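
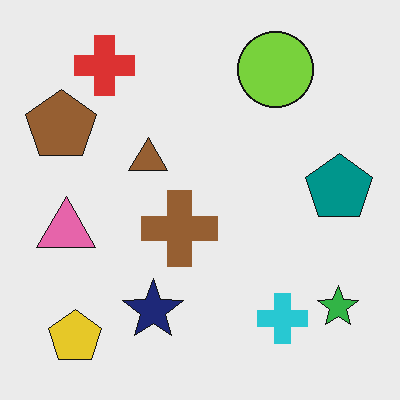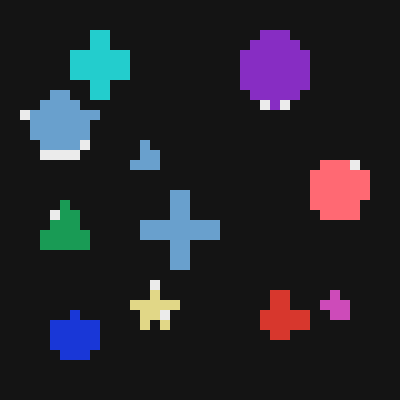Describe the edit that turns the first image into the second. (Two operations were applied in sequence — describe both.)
The image was color-inverted (negative), then coarsely pixelated.

The light background has become dark and every shape's color is its complement — a photographic negative. Shapes are reduced to large square blocks; fine edges and outlines are lost — a downscale-then-upscale (mosaic) effect.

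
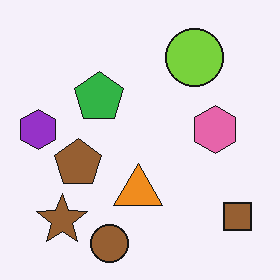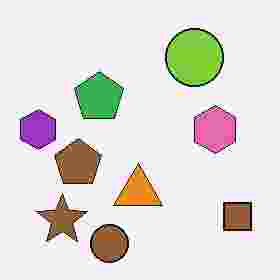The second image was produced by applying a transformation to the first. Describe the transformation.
This is the original image degraded with heavy JPEG compression.

Blocky 8×8 compression artifacts appear around shape edges and the flat background shows ringing — characteristic JPEG degradation.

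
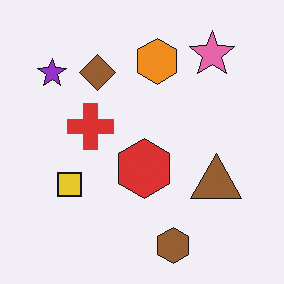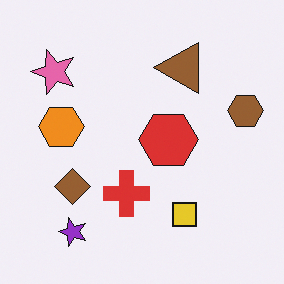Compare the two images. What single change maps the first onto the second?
It was rotated 90° counter-clockwise.

The purple star sits in the top-left of the first image and the bottom-left of the second — consistent with a whole-image 90° counter-clockwise rotation.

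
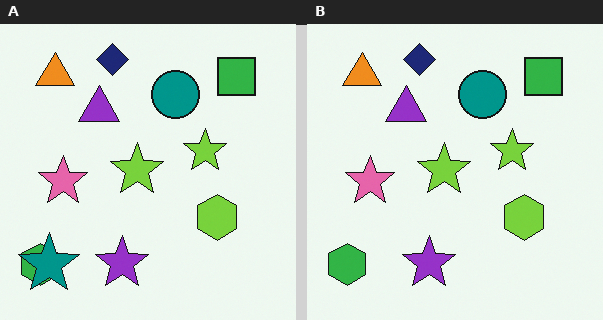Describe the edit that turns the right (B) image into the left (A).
It was overlaid with an additional teal star.

A teal star appears in the left (A) image that is absent from the right (B).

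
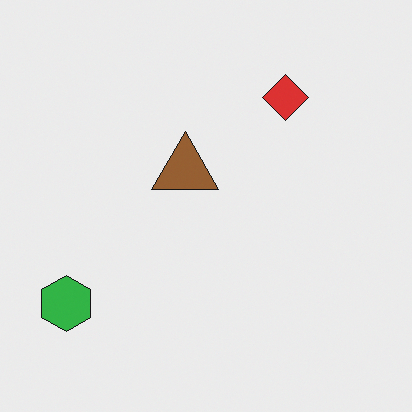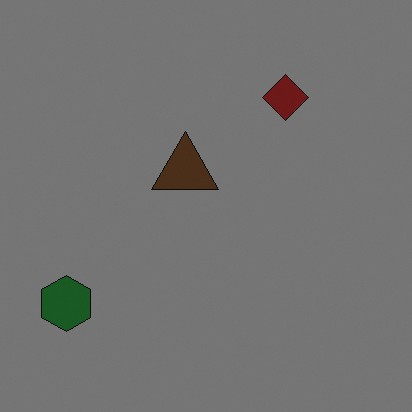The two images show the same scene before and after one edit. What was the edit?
Noticeably darkened.

Every pixel — background and shapes alike — is uniformly darkened.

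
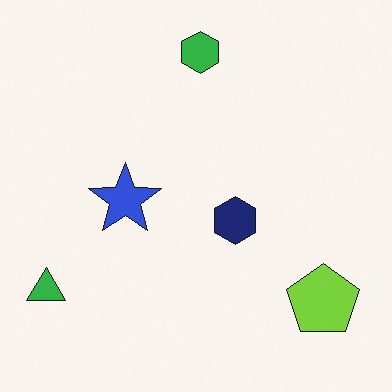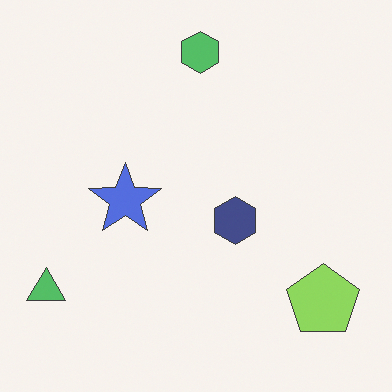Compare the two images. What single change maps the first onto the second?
It was given slightly reduced contrast.

Tones are pushed toward mid-grey across the whole image — a global contrast change.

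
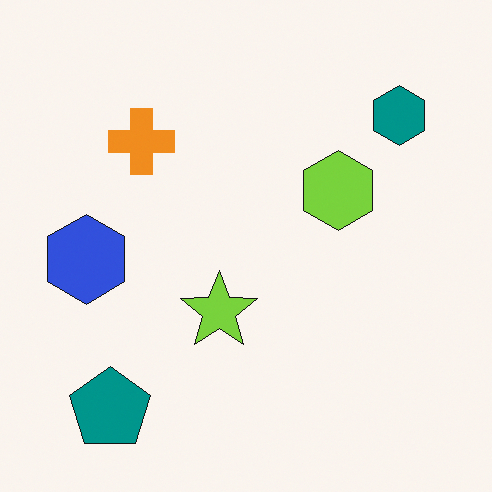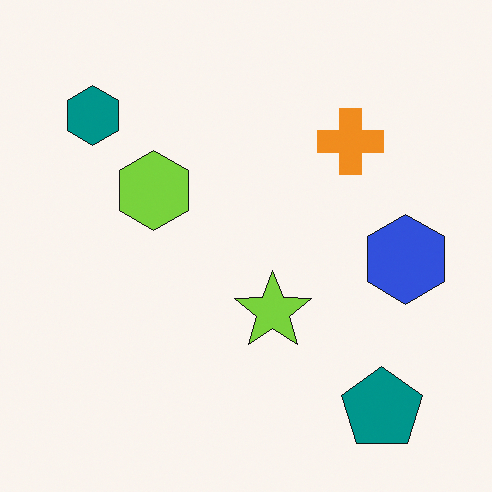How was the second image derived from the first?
The image was flipped horizontally (left ↔ right).

The blue hexagon is in the left of the first image and the right of the second — shapes on opposite sides of the vertical midline have swapped in a mirror flip.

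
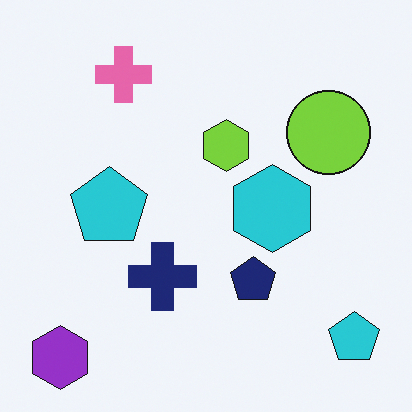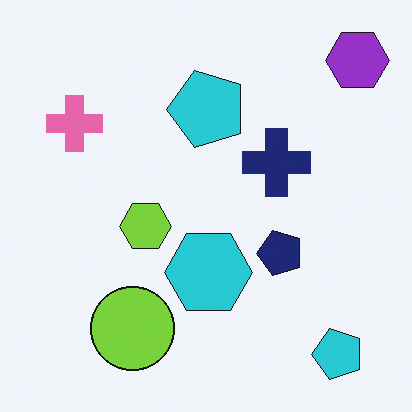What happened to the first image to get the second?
Transposed (reflected across the top-left ↔ bottom-right diagonal).

Shapes have swapped their row and column positions — what was in the top-right is now in the bottom-left — a diagonal reflection.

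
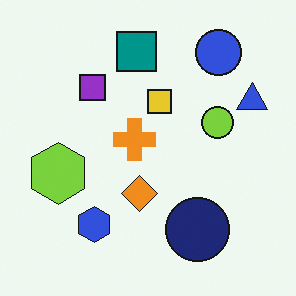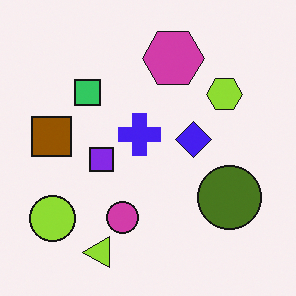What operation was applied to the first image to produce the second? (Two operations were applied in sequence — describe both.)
It was transposed (reflected across the top-left ↔ bottom-right diagonal), then hue-shifted through roughly half the color wheel.

Shapes have swapped their row and column positions — what was in the top-right is now in the bottom-left — a diagonal reflection. Every shape's color has rotated by the same amount around the hue wheel — a uniform hue shift.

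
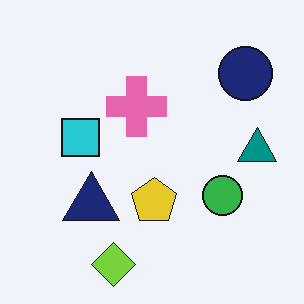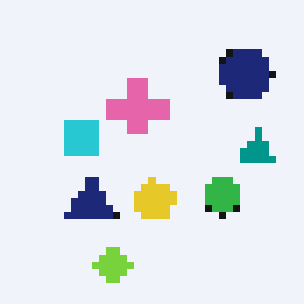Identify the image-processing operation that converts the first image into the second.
It was moderately pixelated.

Shapes are reduced to large square blocks; fine edges and outlines are lost — a downscale-then-upscale (mosaic) effect.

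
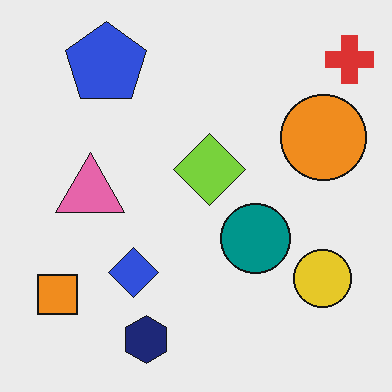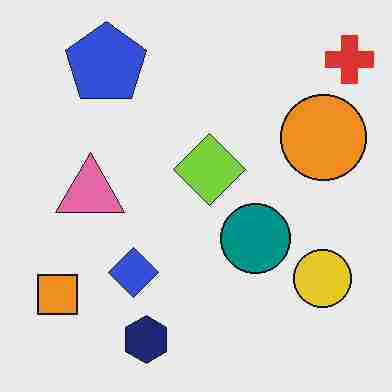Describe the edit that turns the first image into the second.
Degraded with heavy JPEG compression.

Blocky 8×8 compression artifacts appear around shape edges and the flat background shows ringing — characteristic JPEG degradation.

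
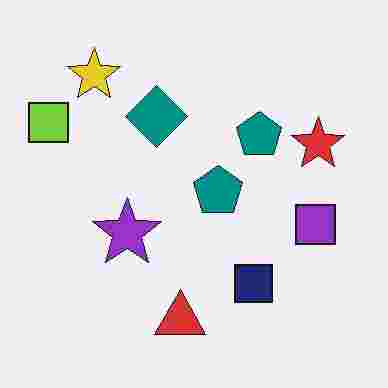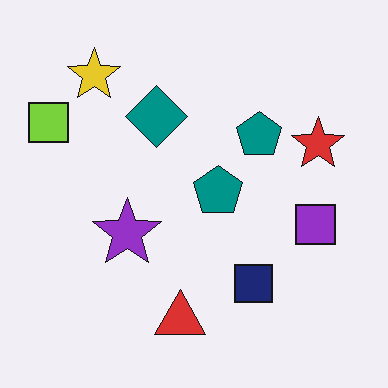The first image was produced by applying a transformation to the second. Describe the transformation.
The image was degraded with heavy JPEG compression.

Blocky 8×8 compression artifacts appear around shape edges and the flat background shows ringing — characteristic JPEG degradation.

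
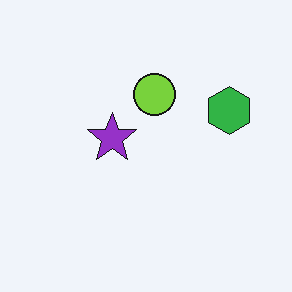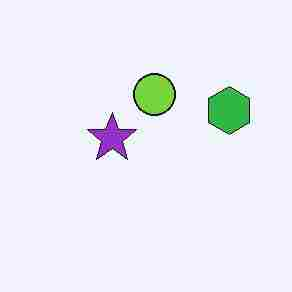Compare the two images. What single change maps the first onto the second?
The image was heavily JPEG-compressed with obvious blocking artifacts.

Blocky 8×8 compression artifacts appear around shape edges and the flat background shows ringing — characteristic JPEG degradation.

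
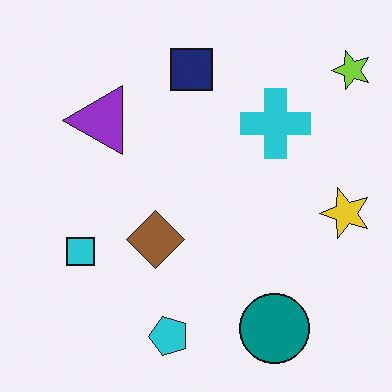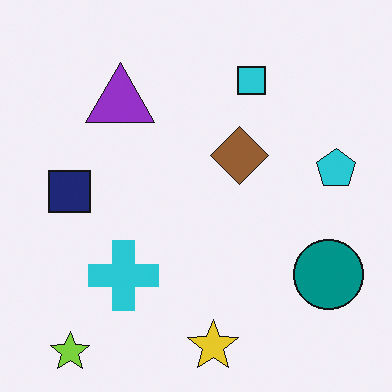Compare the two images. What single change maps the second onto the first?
It was transposed (reflected across the top-left ↔ bottom-right diagonal).

Shapes have swapped their row and column positions — what was in the top-right is now in the bottom-left — a diagonal reflection.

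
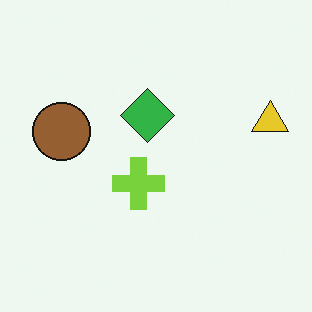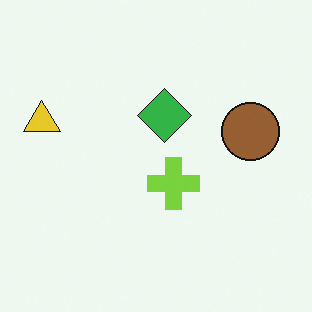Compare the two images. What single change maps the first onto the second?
The second image is the first flipped horizontally (left ↔ right).

The yellow triangle is in the right of the first image and the left of the second — shapes on opposite sides of the vertical midline have swapped in a mirror flip.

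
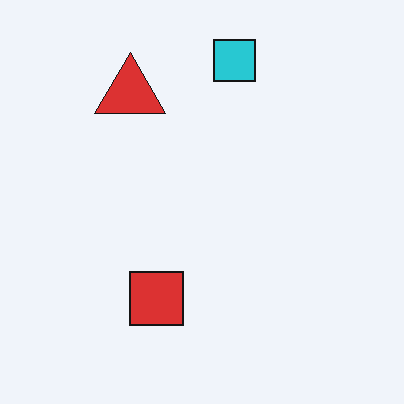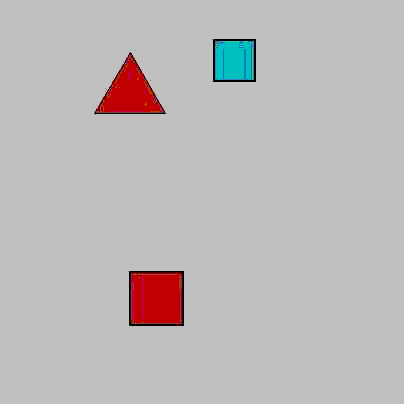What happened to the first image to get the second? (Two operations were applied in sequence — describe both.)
The transformation is: heavily JPEG-compressed with obvious blocking artifacts, then heavily posterized to just a handful of flat colors.

Blocky 8×8 compression artifacts appear around shape edges and the flat background shows ringing — characteristic JPEG degradation. Each flat color has snapped to a coarser quantized level — most visibly, the near-white background has dropped to a flat grey.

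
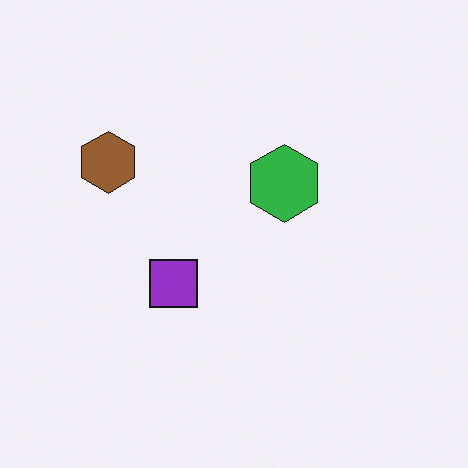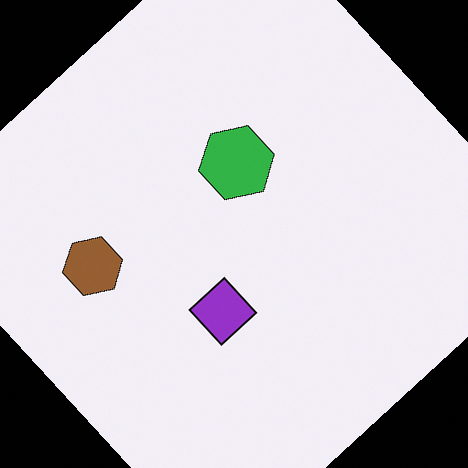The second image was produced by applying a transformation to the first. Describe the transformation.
The second image is the first rotated counter-clockwise by a large amount — several tens of degrees.

Every shape is tilted by the same angle and the image corners show triangular fill wedges — a whole-image rotation by a non-right angle.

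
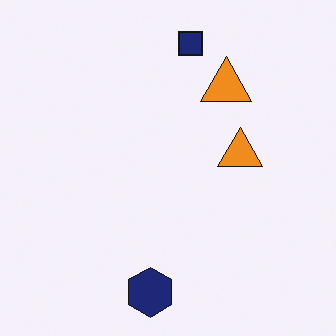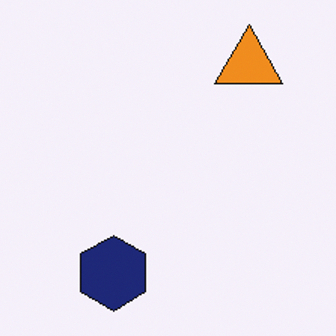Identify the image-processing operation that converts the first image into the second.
The second image is the first cropped to a modestly smaller region and rescaled.

The visible shapes are larger and the field of view is narrower; shapes near the original edges may be partly or wholly outside the frame — a crop-and-rescale.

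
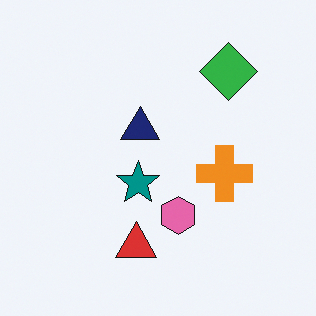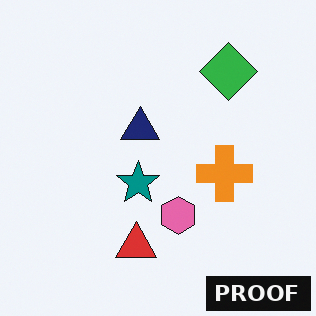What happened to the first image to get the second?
This is the original image watermarked with the text "PROOF" in the lower-right corner.

A dark label reading "PROOF" appears in the lower-right corner.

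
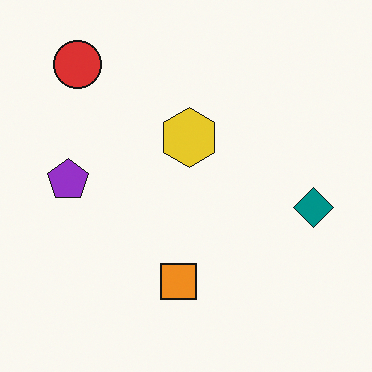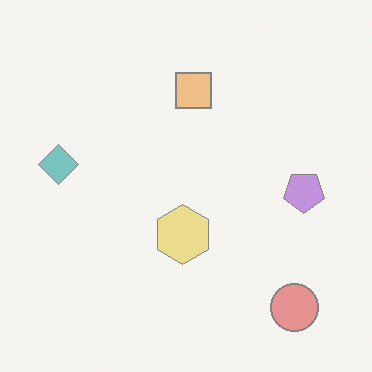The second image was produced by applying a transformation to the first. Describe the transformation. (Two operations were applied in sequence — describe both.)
The image was rotated 180°, then washed out (contrast reduced).

The red circle sits in the top-left of the first image and the bottom-right of the second — consistent with a whole-image 180° rotation. Tones are pushed toward mid-grey across the whole image — a global contrast change.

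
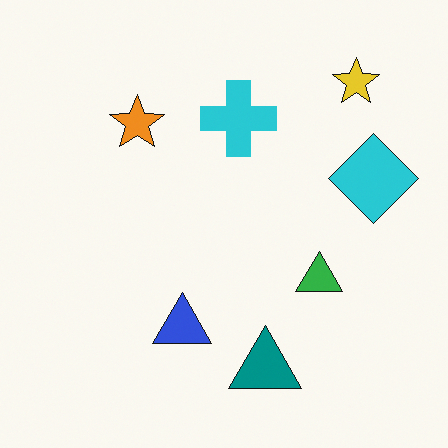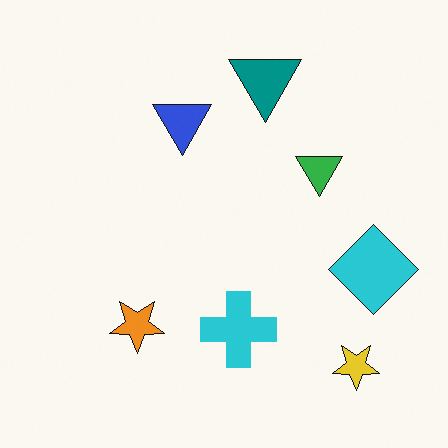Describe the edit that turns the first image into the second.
Flipped vertically (top ↔ bottom).

The teal triangle is in the bottom of the first image and the top of the second — shapes on opposite sides of the horizontal midline have swapped in a mirror flip.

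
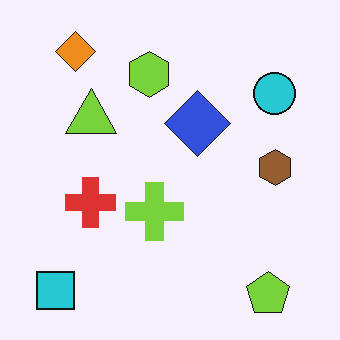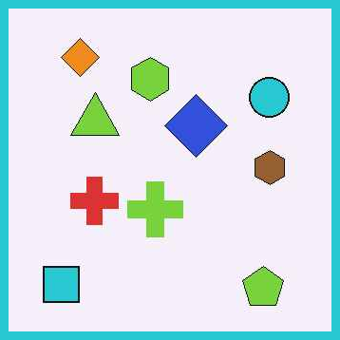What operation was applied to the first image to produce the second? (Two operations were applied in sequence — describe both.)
Given moderate JPEG compression, then framed with a cyan border.

Blocky 8×8 compression artifacts appear around shape edges and the flat background shows ringing — characteristic JPEG degradation. A solid cyan frame runs around the edge of the second image, with the content slightly shrunk inside it.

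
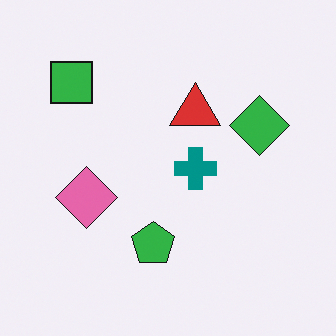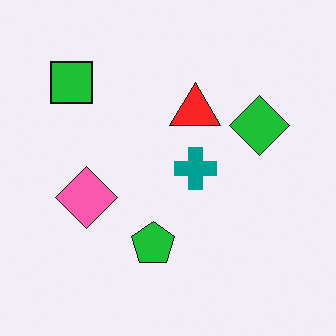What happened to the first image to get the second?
The transformation is: slightly oversaturated.

All colors are more vivid — a global saturation change.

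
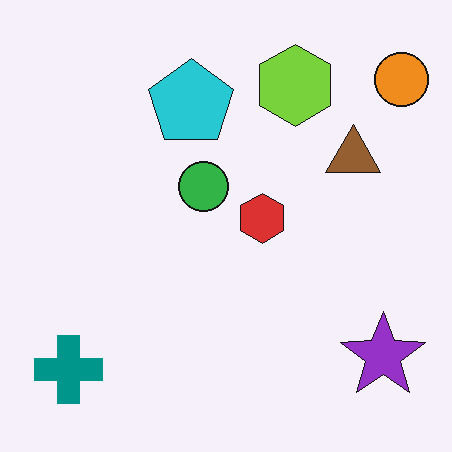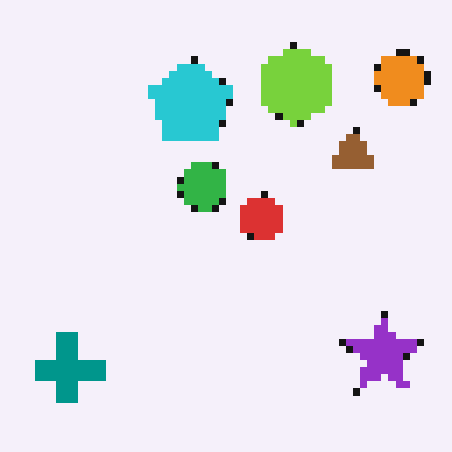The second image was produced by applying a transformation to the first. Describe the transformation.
It was moderately pixelated.

Shapes are reduced to large square blocks; fine edges and outlines are lost — a downscale-then-upscale (mosaic) effect.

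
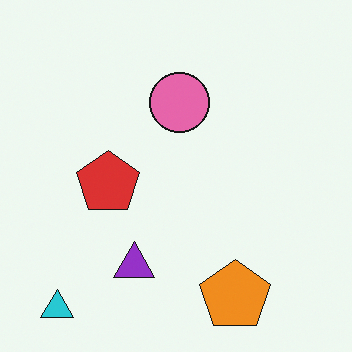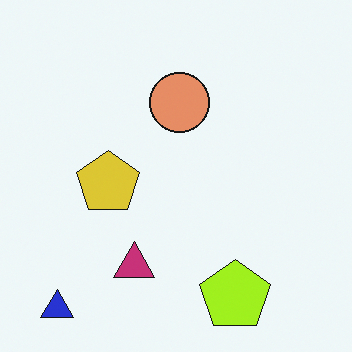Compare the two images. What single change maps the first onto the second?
Hue-shifted by a small amount.

Every shape's color has rotated by the same amount around the hue wheel — a uniform hue shift.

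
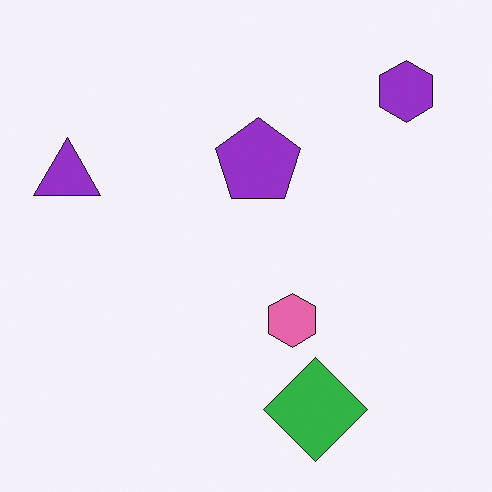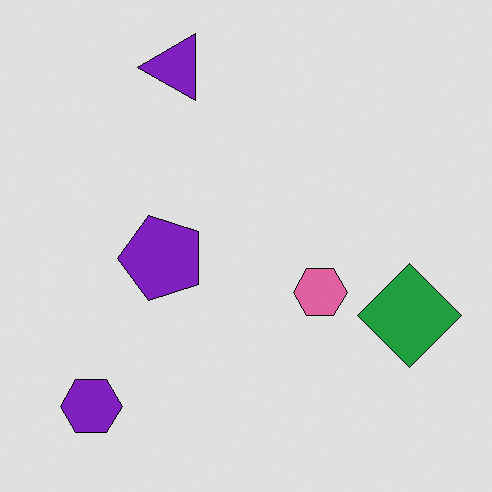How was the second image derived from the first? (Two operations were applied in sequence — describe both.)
The second image is the first moderately posterized, then transposed (reflected across the top-left ↔ bottom-right diagonal).

Each flat color has snapped to a coarser quantized level — most visibly, the near-white background has dropped to a flat grey. Shapes have swapped their row and column positions — what was in the top-right is now in the bottom-left — a diagonal reflection.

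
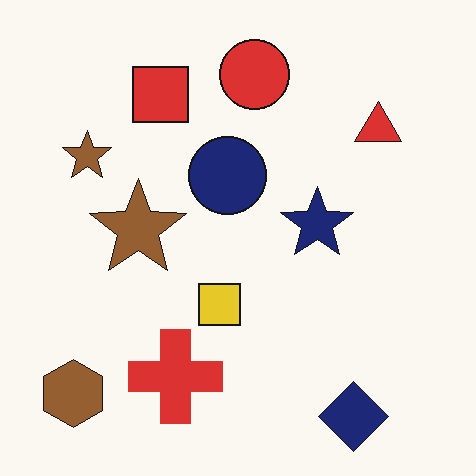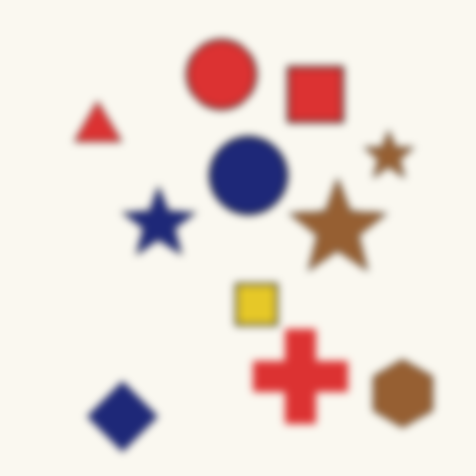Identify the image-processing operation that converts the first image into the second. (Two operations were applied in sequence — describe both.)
The image was flipped horizontally (left ↔ right), then moderately blurred.

The brown hexagon is in the bottom-left of the first image and the bottom-right of the second — shapes on opposite sides of the vertical midline have swapped in a mirror flip. Shape edges and outlines are uniformly softened across the whole image.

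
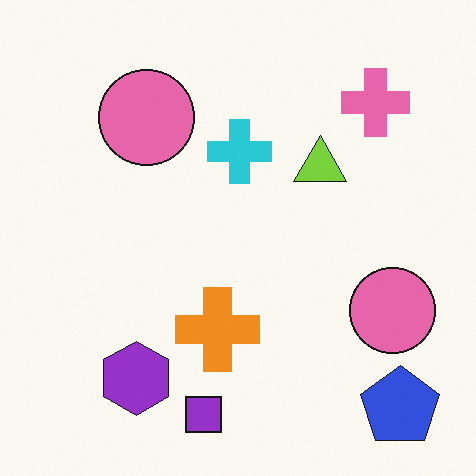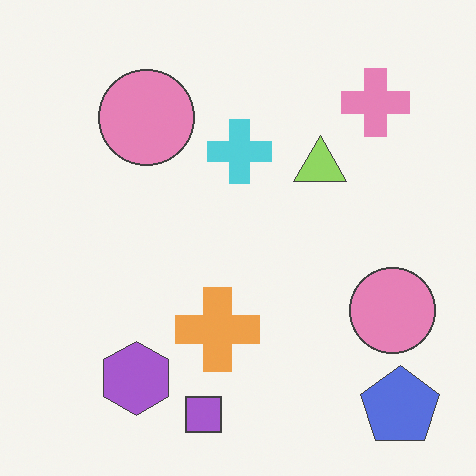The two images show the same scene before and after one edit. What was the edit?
Given slightly reduced contrast.

Tones are pushed toward mid-grey across the whole image — a global contrast change.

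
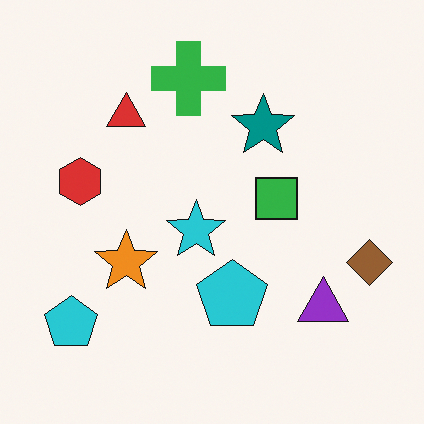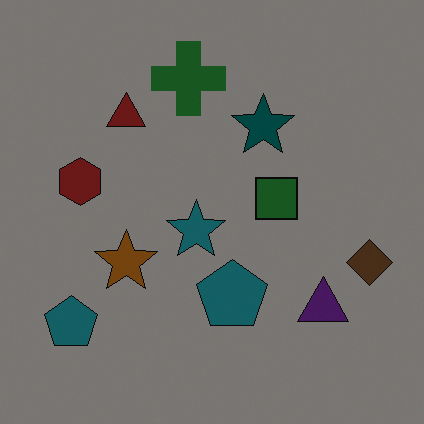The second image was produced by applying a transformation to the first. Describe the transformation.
The transformation is: darkened a lot.

Every pixel — background and shapes alike — is uniformly darkened.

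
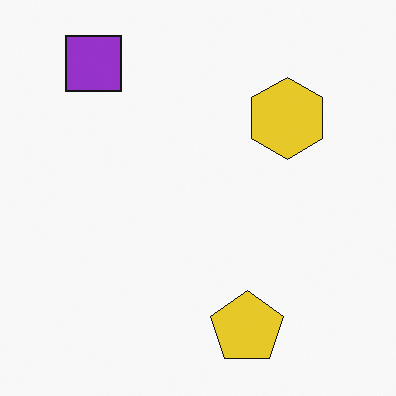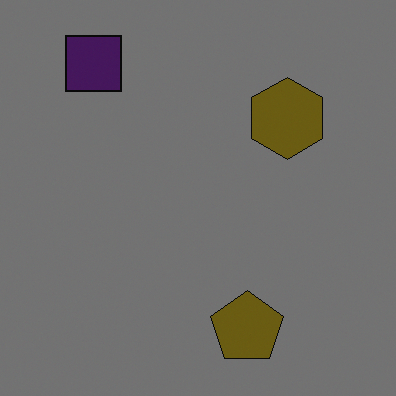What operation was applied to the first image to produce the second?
The transformation is: noticeably darkened.

Every pixel — background and shapes alike — is uniformly darkened.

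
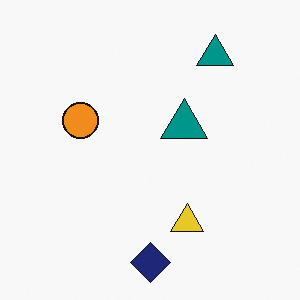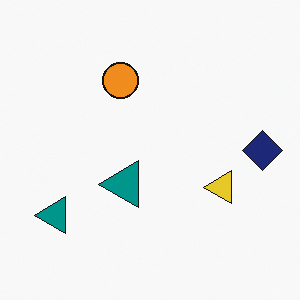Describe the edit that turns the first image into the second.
This is the original image transposed (reflected across the top-left ↔ bottom-right diagonal).

Shapes have swapped their row and column positions — what was in the top-right is now in the bottom-left — a diagonal reflection.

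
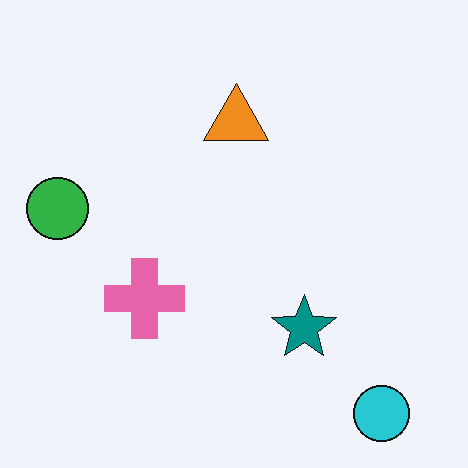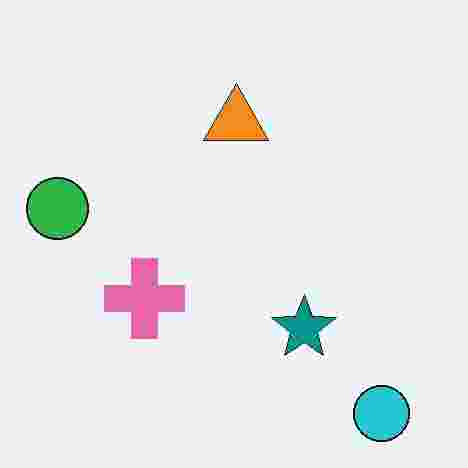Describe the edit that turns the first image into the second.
The second image is the first degraded with heavy JPEG compression.

Blocky 8×8 compression artifacts appear around shape edges and the flat background shows ringing — characteristic JPEG degradation.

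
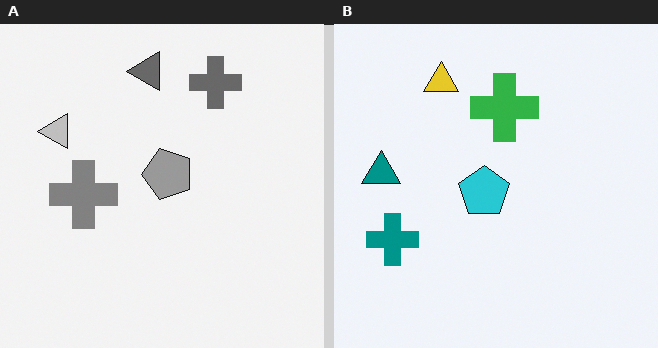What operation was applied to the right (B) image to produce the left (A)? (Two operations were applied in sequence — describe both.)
The image was transposed (reflected across the top-left ↔ bottom-right diagonal), then converted to grayscale.

Shapes have swapped their row and column positions — what was in the top-right is now in the bottom-left — a diagonal reflection. All color is removed — every shape is now a shade of grey.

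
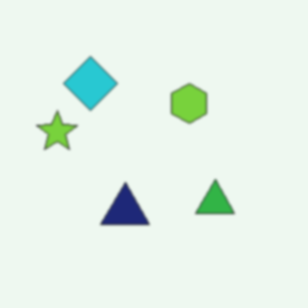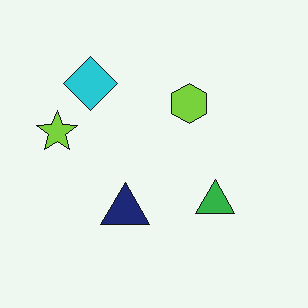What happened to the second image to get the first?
The transformation is: given a subtle gaussian blur.

Shape edges and outlines are uniformly softened across the whole image.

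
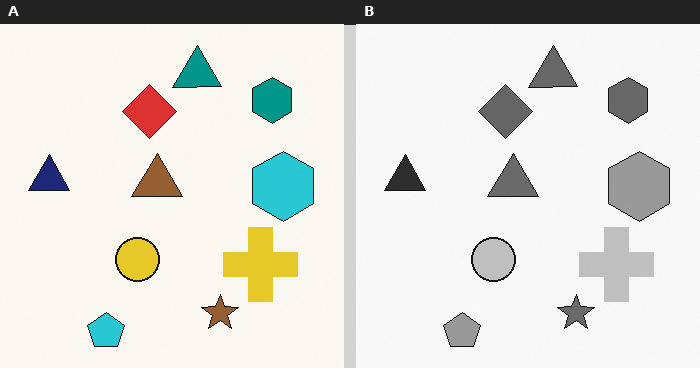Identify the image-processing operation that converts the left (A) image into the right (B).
The transformation is: converted to grayscale.

All color is removed — every shape is now a shade of grey.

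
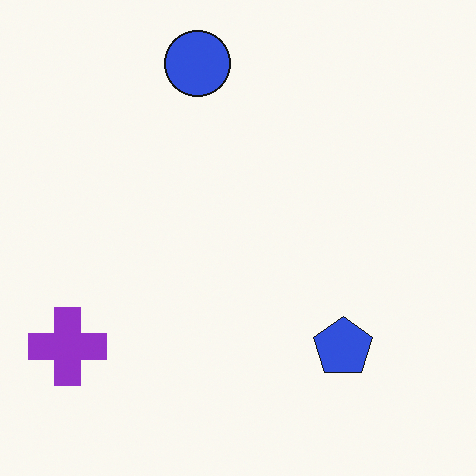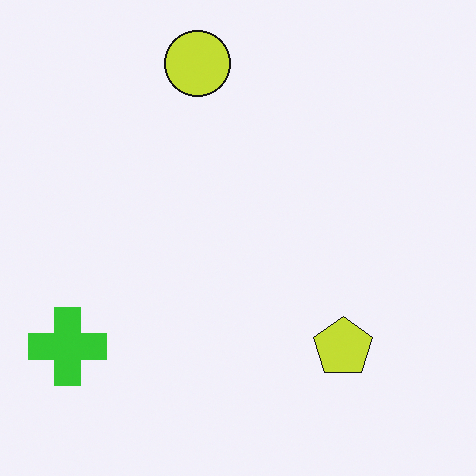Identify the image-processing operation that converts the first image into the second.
The image was hue-shifted by a large amount.

Every shape's color has rotated by the same amount around the hue wheel — a uniform hue shift.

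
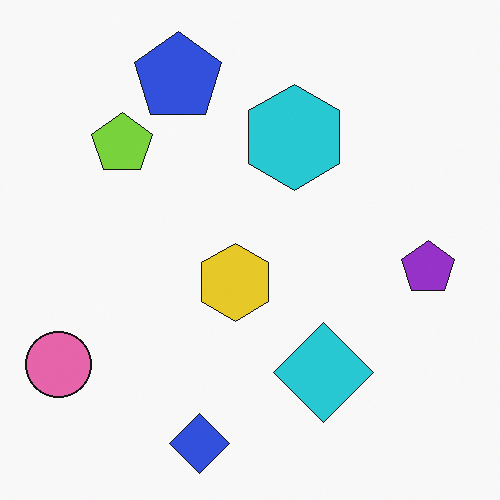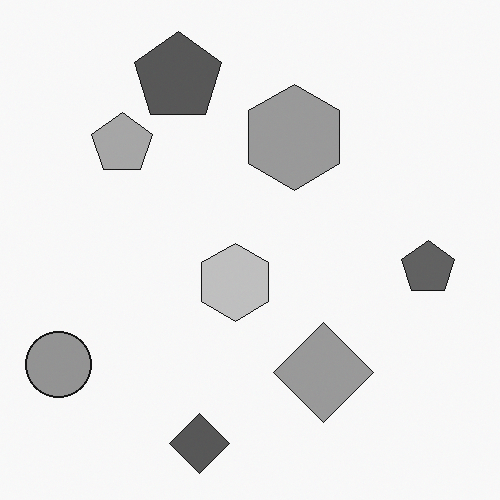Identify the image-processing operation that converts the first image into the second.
The second image is the first converted to grayscale.

All color is removed — every shape is now a shade of grey.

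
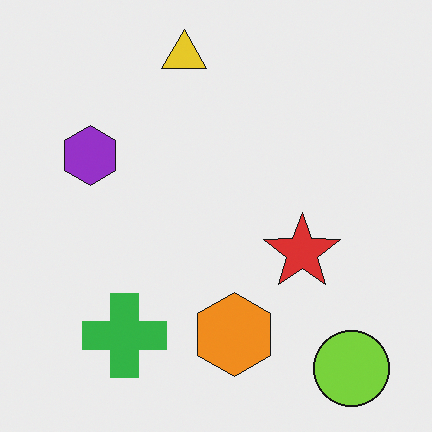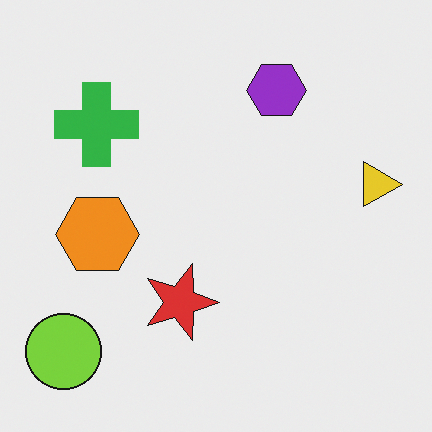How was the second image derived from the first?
This is the original image rotated 90° clockwise.

The lime circle sits in the bottom-right of the first image and the bottom-left of the second — consistent with a whole-image 90° clockwise rotation.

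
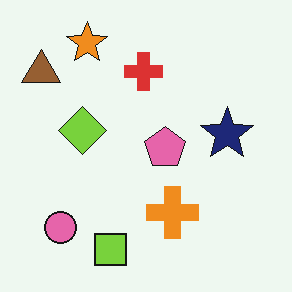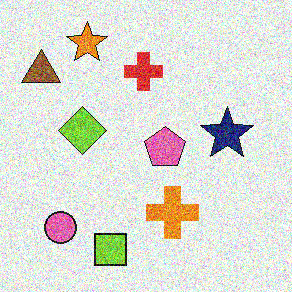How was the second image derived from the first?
This is the original image degraded with strong gaussian noise.

Random speckle covers the whole image, including the flat background.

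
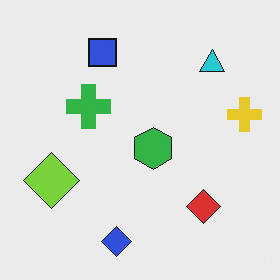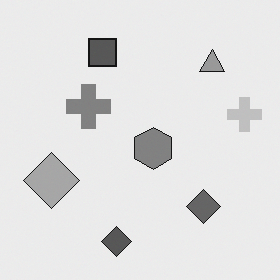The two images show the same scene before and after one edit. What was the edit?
The second image is the first converted to grayscale.

All color is removed — every shape is now a shade of grey.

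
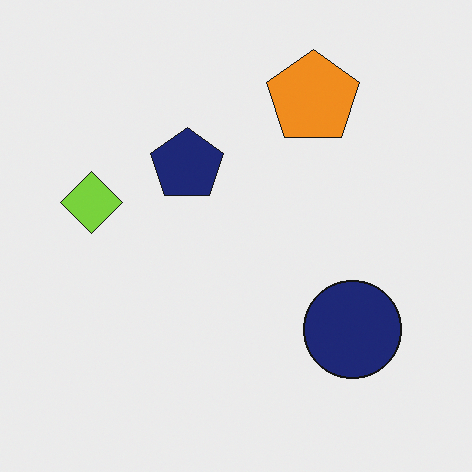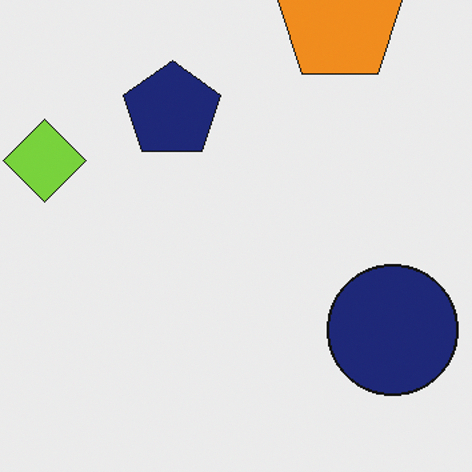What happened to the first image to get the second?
The second image is the first cropped slightly and scaled back up.

The visible shapes are larger and the field of view is narrower; shapes near the original edges may be partly or wholly outside the frame — a crop-and-rescale.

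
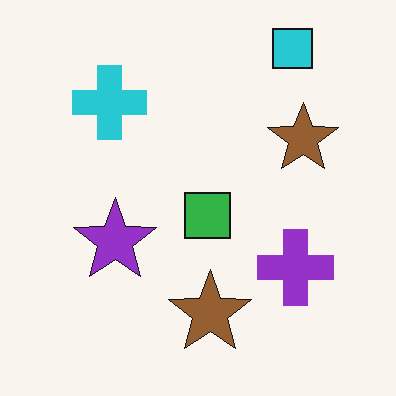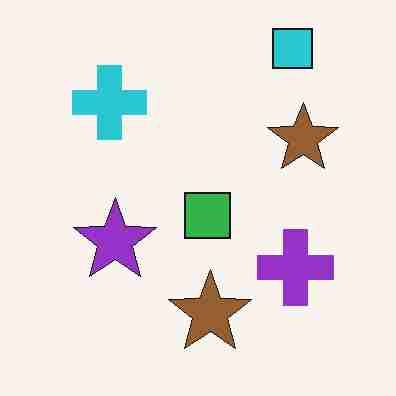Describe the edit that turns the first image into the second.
Heavily JPEG-compressed with obvious blocking artifacts.

Blocky 8×8 compression artifacts appear around shape edges and the flat background shows ringing — characteristic JPEG degradation.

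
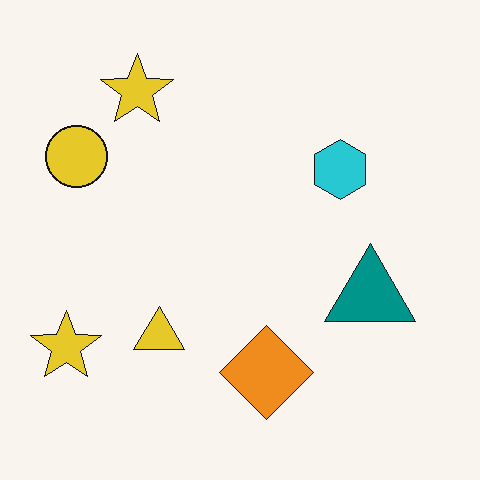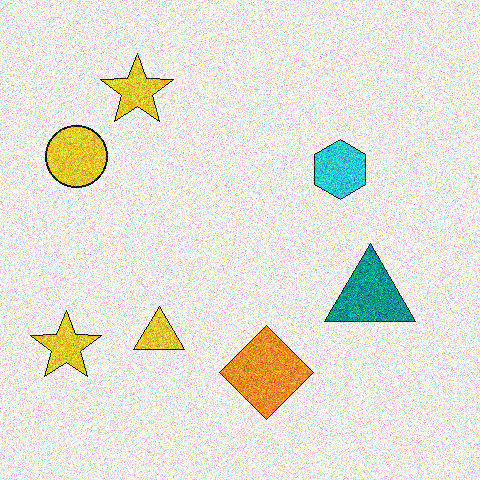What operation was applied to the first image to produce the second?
The image was degraded with strong gaussian noise.

Random speckle covers the whole image, including the flat background.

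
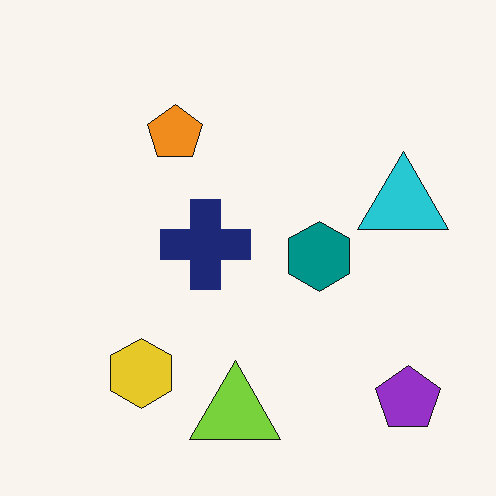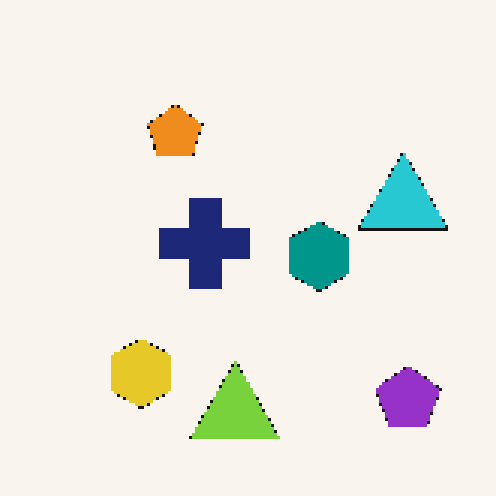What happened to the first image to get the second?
The second image is the first mildly pixelated.

Shapes are reduced to large square blocks; fine edges and outlines are lost — a downscale-then-upscale (mosaic) effect.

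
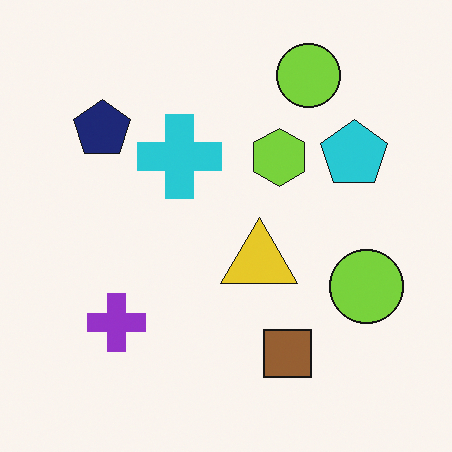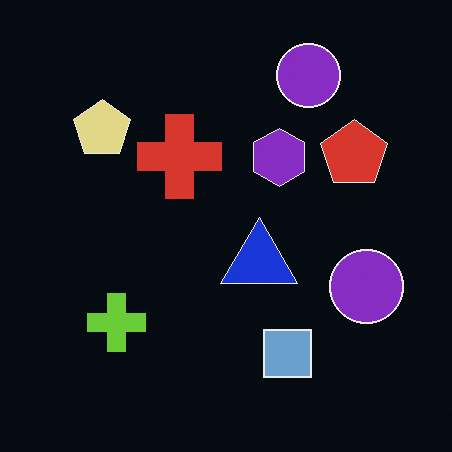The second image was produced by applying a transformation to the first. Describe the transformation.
Color-inverted (negative).

The light background has become dark and every shape's color is its complement — a photographic negative.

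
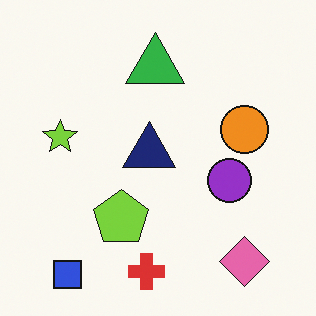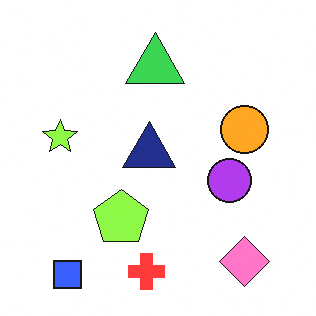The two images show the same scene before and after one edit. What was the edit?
The second image is the first slightly brightened.

Every pixel — background and shapes alike — is uniformly brightened.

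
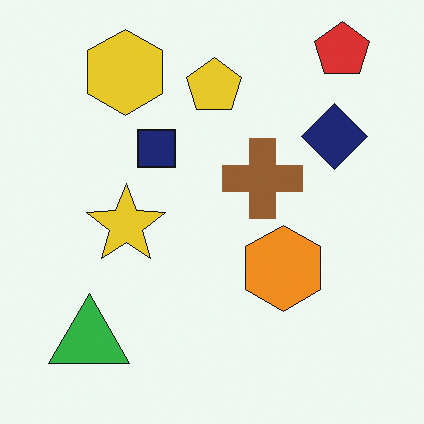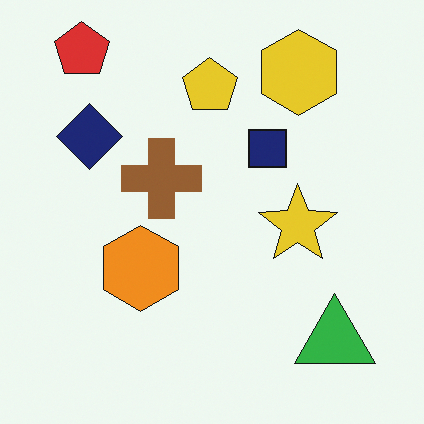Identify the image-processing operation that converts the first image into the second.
The second image is the first flipped horizontally (left ↔ right).

The red pentagon is in the top-right of the first image and the top-left of the second — shapes on opposite sides of the vertical midline have swapped in a mirror flip.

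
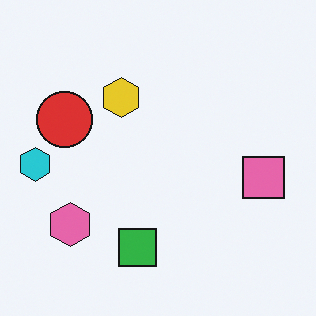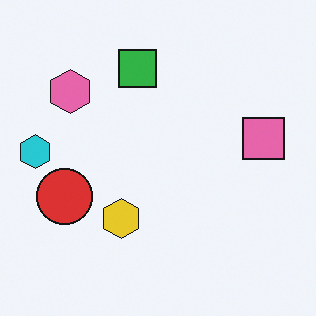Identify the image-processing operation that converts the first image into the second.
The second image is the first flipped vertically (top ↔ bottom).

The green square is in the bottom of the first image and the top of the second — shapes on opposite sides of the horizontal midline have swapped in a mirror flip.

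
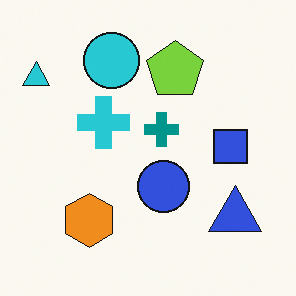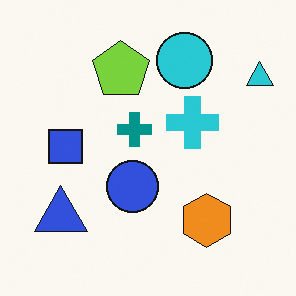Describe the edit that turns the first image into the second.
This is the original image flipped horizontally (left ↔ right).

The cyan triangle is in the top-left of the first image and the top-right of the second — shapes on opposite sides of the vertical midline have swapped in a mirror flip.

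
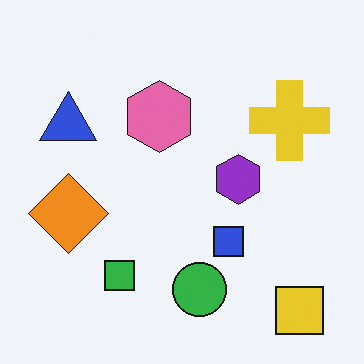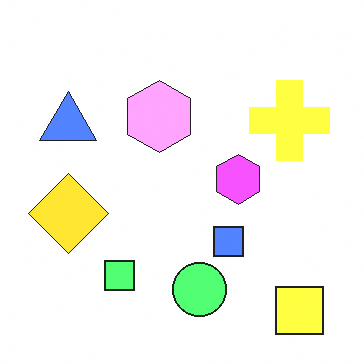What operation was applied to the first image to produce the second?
The second image is the first substantially brightened.

Every pixel — background and shapes alike — is uniformly brightened.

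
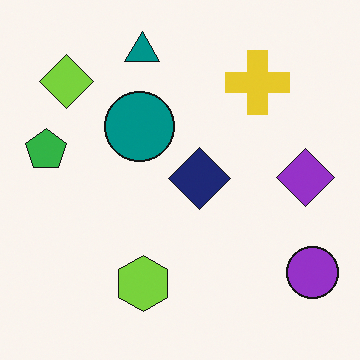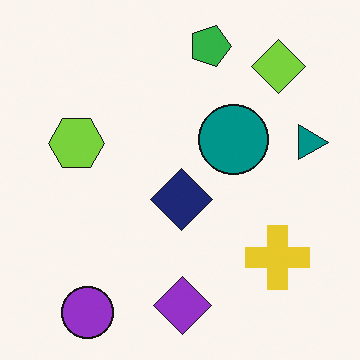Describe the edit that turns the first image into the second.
The image was rotated 90° clockwise.

The purple circle sits in the bottom-right of the first image and the bottom-left of the second — consistent with a whole-image 90° clockwise rotation.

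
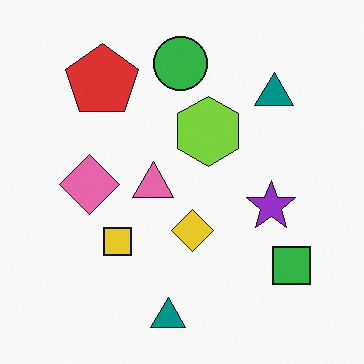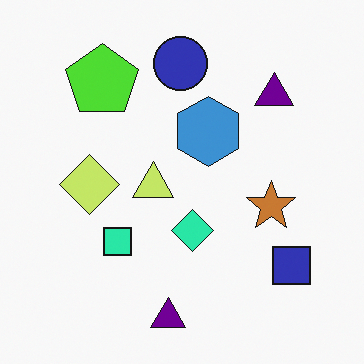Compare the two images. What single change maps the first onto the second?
It was hue-shifted noticeably.

Every shape's color has rotated by the same amount around the hue wheel — a uniform hue shift.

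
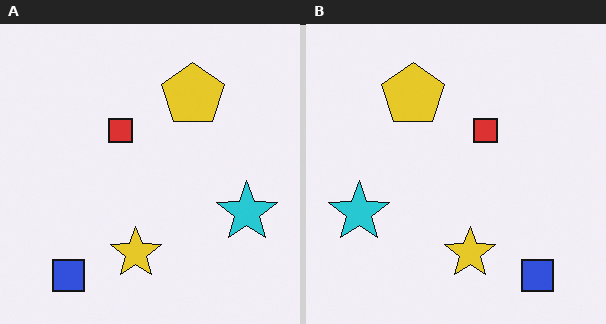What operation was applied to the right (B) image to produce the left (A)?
Flipped horizontally (left ↔ right).

The cyan star is in the left of the right (B) image and the right of the left (A) — shapes on opposite sides of the vertical midline have swapped in a mirror flip.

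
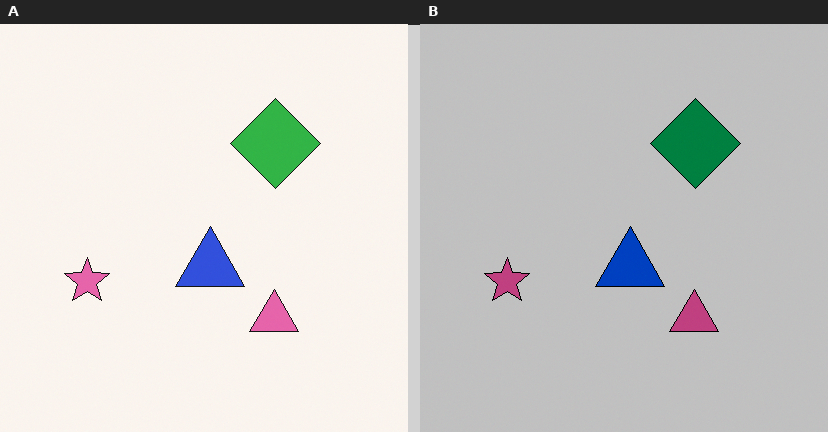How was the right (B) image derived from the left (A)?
It was aggressively posterized.

Each flat color has snapped to a coarser quantized level — most visibly, the near-white background has dropped to a flat grey.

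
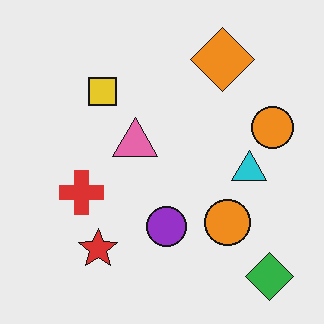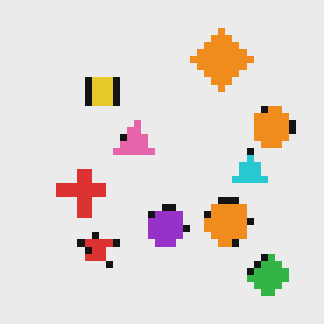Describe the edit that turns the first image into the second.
This is the original image pixelated into visible square blocks.

Shapes are reduced to large square blocks; fine edges and outlines are lost — a downscale-then-upscale (mosaic) effect.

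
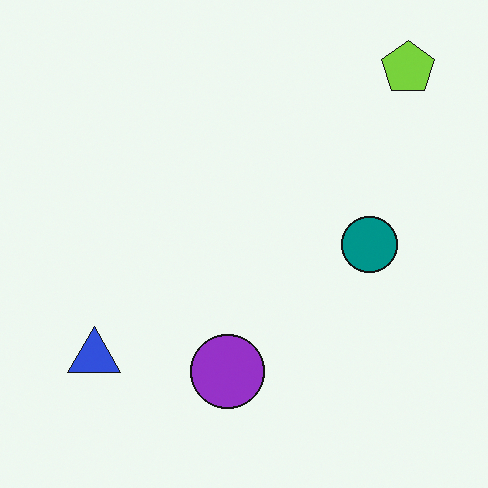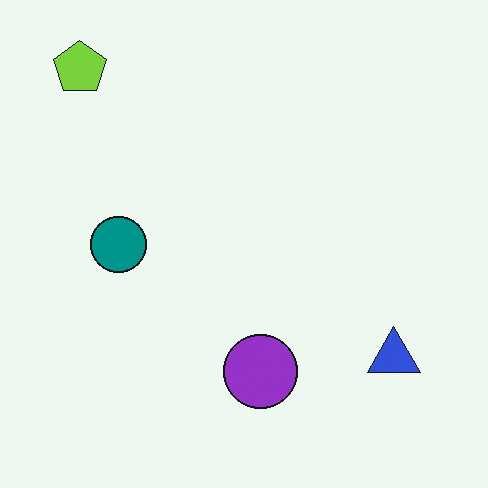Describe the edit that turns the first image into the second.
It was flipped horizontally (left ↔ right).

The lime pentagon is in the top-right of the first image and the top-left of the second — shapes on opposite sides of the vertical midline have swapped in a mirror flip.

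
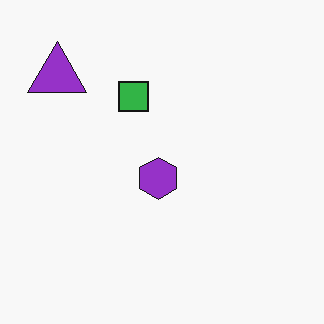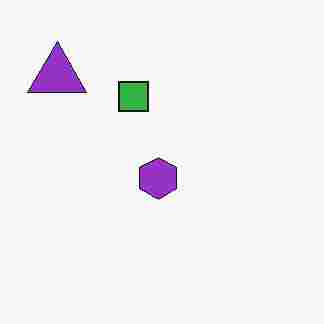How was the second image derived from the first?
It was heavily JPEG-compressed with obvious blocking artifacts.

Blocky 8×8 compression artifacts appear around shape edges and the flat background shows ringing — characteristic JPEG degradation.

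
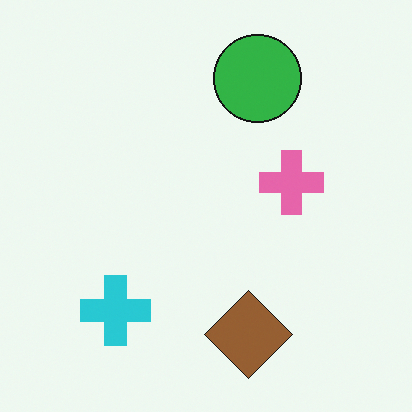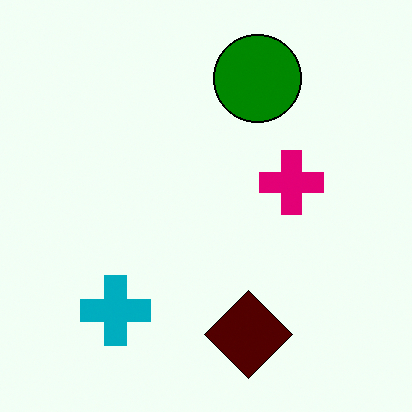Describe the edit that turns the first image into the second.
Boosted in contrast.

Tones are pushed away from mid-grey across the whole image — a global contrast change.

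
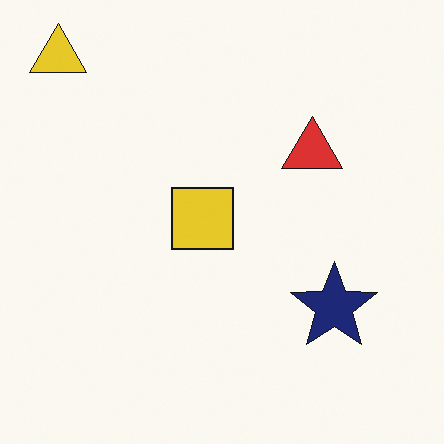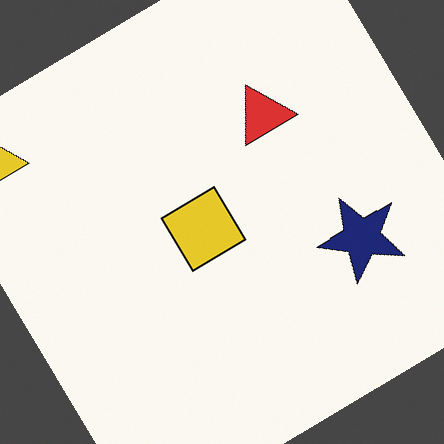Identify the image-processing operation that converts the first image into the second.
The second image is the first rotated counter-clockwise by a large amount — several tens of degrees.

Every shape is tilted by the same angle and the image corners show triangular fill wedges — a whole-image rotation by a non-right angle.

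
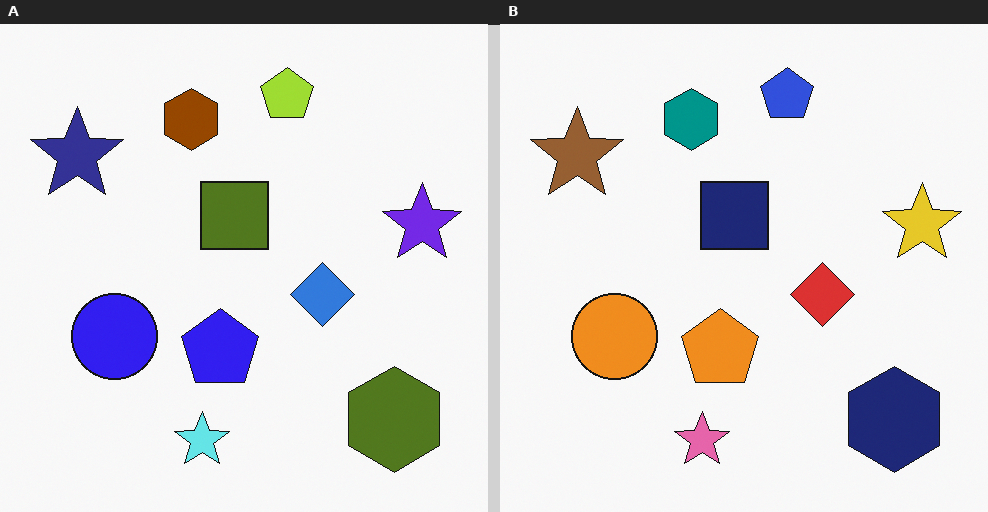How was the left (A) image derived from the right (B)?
The left (A) image is the right (B) hue-shifted by a large amount.

Every shape's color has rotated by the same amount around the hue wheel — a uniform hue shift.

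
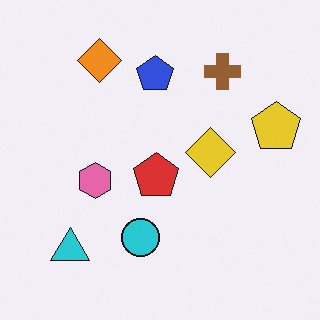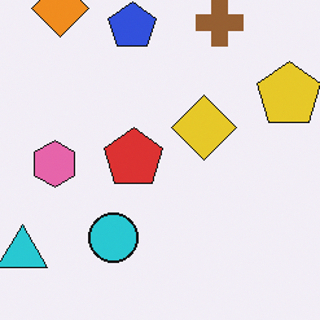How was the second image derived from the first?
The image was cropped slightly and scaled back up.

The visible shapes are larger and the field of view is narrower; shapes near the original edges may be partly or wholly outside the frame — a crop-and-rescale.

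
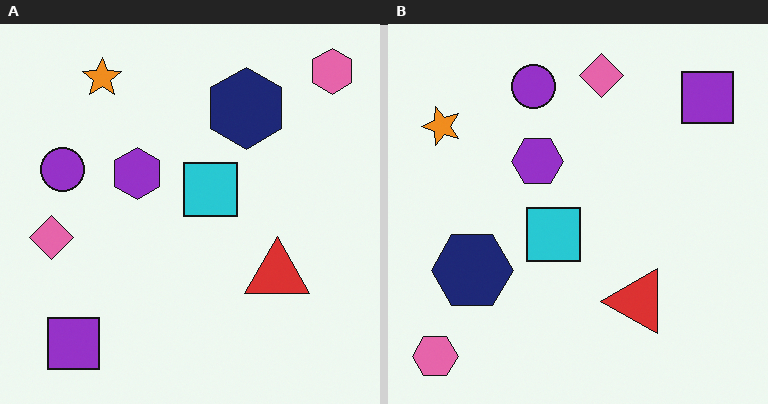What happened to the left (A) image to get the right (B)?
The image was transposed (reflected across the top-left ↔ bottom-right diagonal).

Shapes have swapped their row and column positions — what was in the top-right is now in the bottom-left — a diagonal reflection.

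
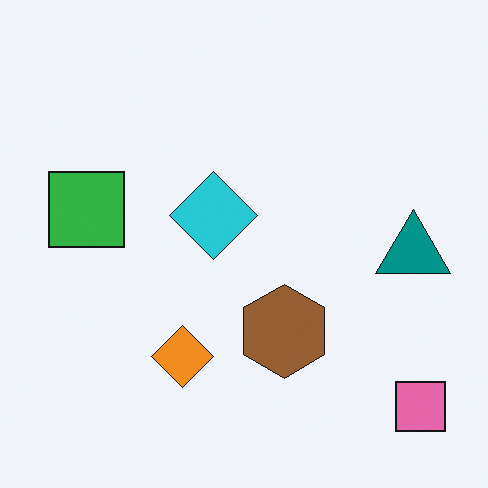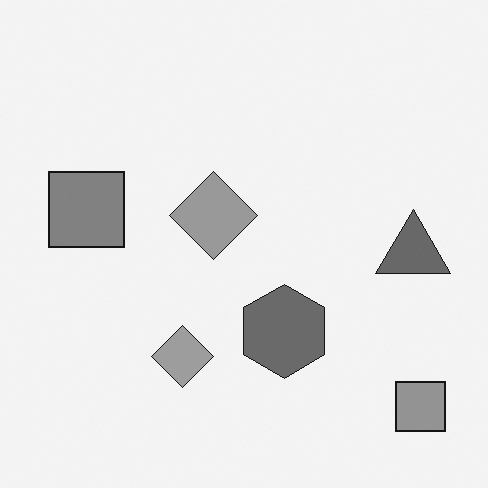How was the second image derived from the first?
Converted to grayscale.

All color is removed — every shape is now a shade of grey.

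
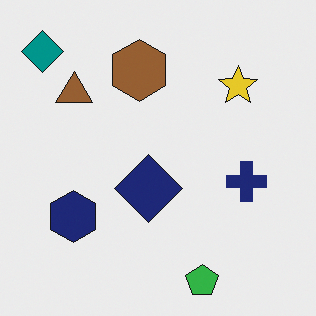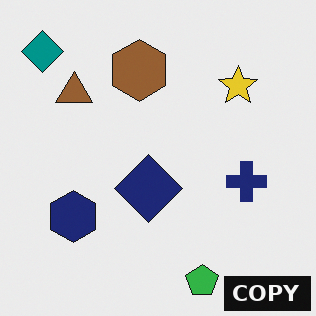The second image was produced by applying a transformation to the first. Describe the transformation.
The image was watermarked with the text "COPY" in the lower-right corner.

A dark label reading "COPY" appears in the lower-right corner.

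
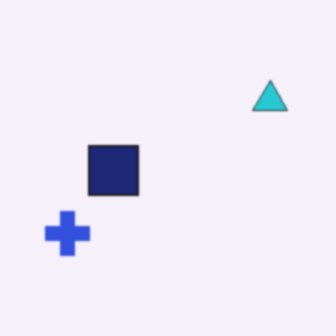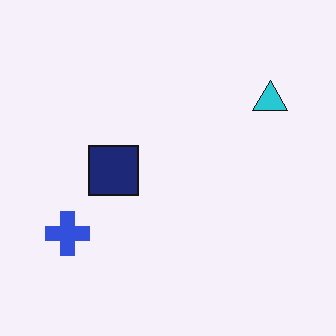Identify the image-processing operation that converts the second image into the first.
The first image is the second slightly softened.

Shape edges and outlines are uniformly softened across the whole image.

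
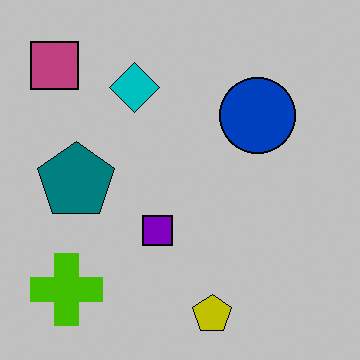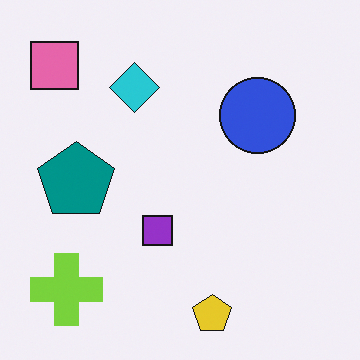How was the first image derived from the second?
The first image is the second heavily posterized to just a handful of flat colors.

Each flat color has snapped to a coarser quantized level — most visibly, the near-white background has dropped to a flat grey.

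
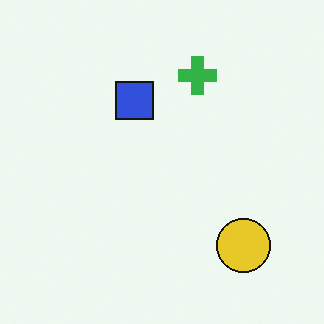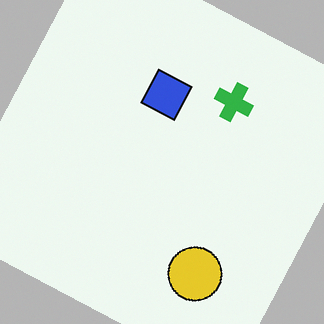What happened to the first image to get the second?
This is the original image rotated clockwise by a moderate amount.

Every shape is tilted by the same angle and the image corners show triangular fill wedges — a whole-image rotation by a non-right angle.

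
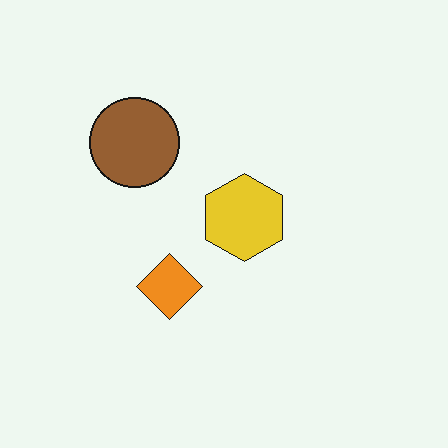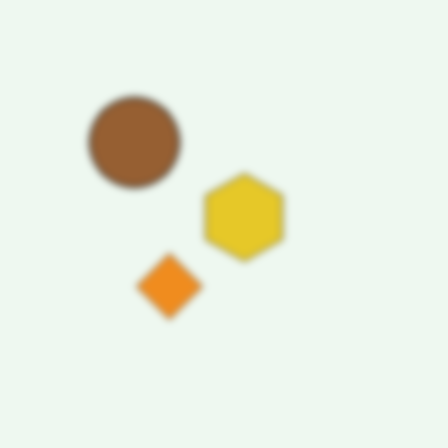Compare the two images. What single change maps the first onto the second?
The image was noticeably gaussian-blurred.

Shape edges and outlines are uniformly softened across the whole image.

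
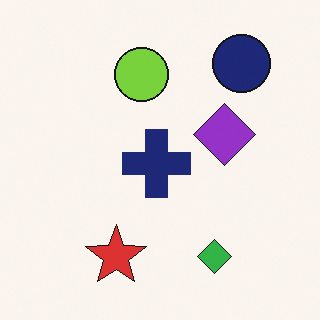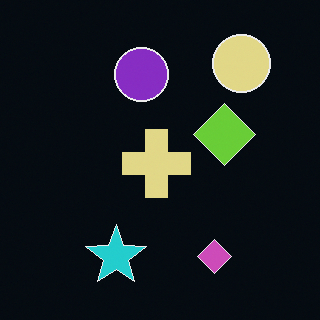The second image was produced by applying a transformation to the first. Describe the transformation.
It was color-inverted (negative).

The light background has become dark and every shape's color is its complement — a photographic negative.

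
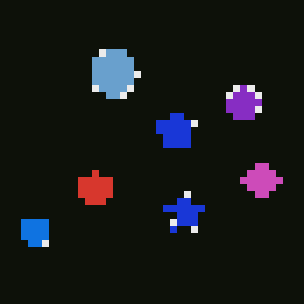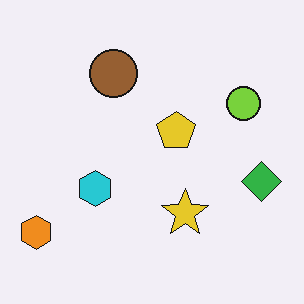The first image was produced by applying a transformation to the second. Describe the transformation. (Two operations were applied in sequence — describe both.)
This is the original image moderately pixelated, then color-inverted (negative).

Shapes are reduced to large square blocks; fine edges and outlines are lost — a downscale-then-upscale (mosaic) effect. The light background has become dark and every shape's color is its complement — a photographic negative.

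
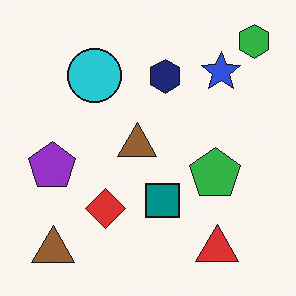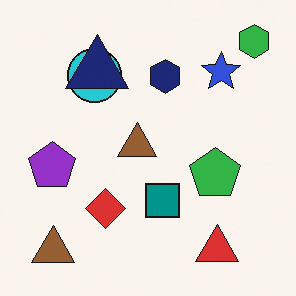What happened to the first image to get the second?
The transformation is: overlaid with an additional navy triangle.

A navy triangle appears in the second image that is absent from the first.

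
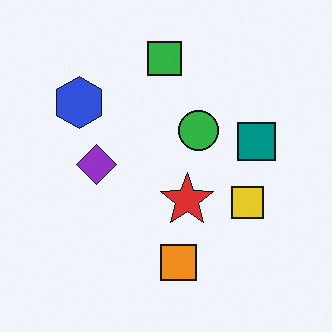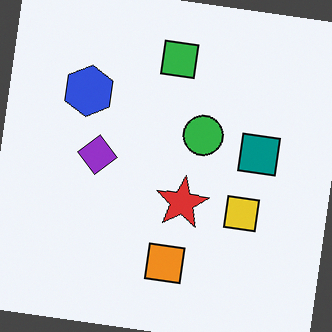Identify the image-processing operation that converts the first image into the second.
Rotated clockwise by a slight angle.

Every shape is tilted by the same angle and the image corners show triangular fill wedges — a whole-image rotation by a non-right angle.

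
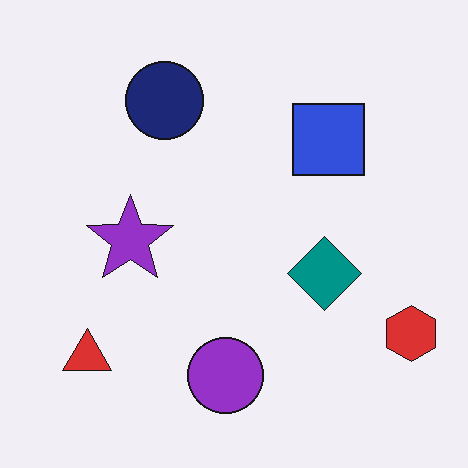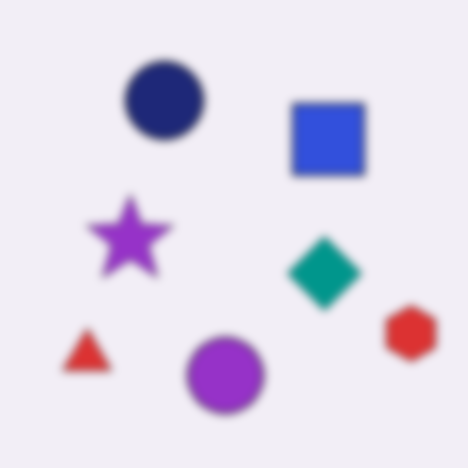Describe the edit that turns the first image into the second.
This is the original image moderately blurred.

Shape edges and outlines are uniformly softened across the whole image.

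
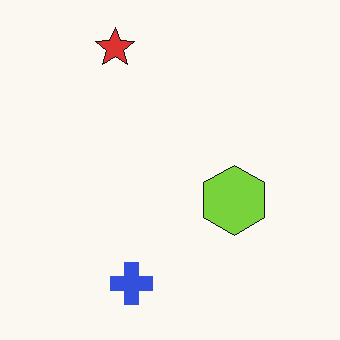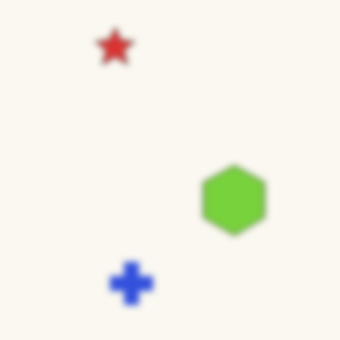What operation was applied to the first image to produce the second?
This is the original image moderately blurred.

Shape edges and outlines are uniformly softened across the whole image.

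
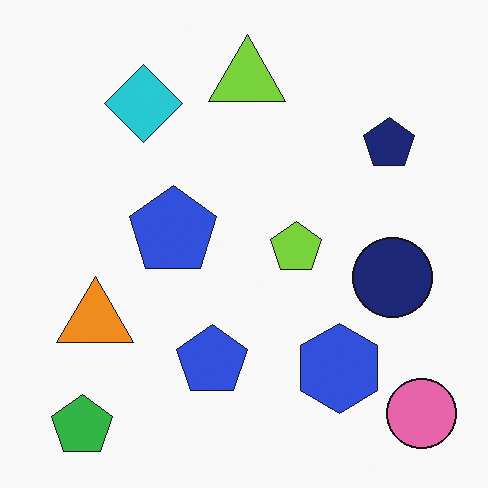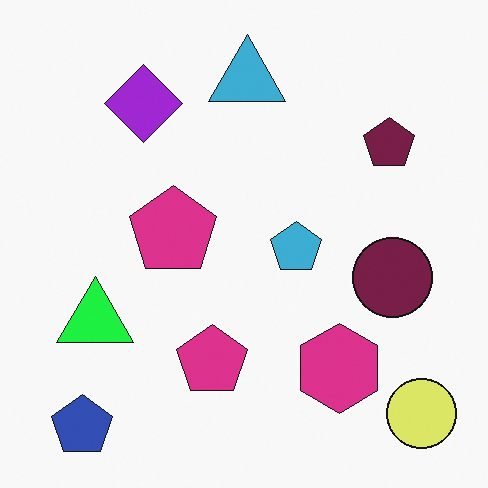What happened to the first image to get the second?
The transformation is: hue-shifted noticeably.

Every shape's color has rotated by the same amount around the hue wheel — a uniform hue shift.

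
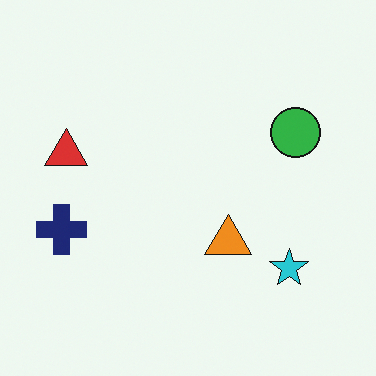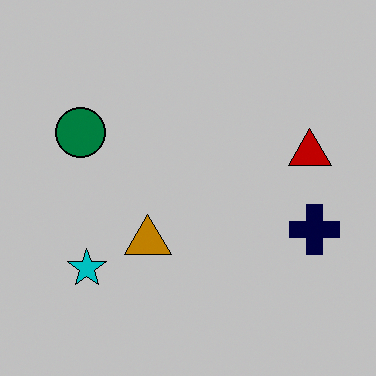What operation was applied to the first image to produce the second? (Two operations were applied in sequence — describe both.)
It was flipped horizontally (left ↔ right), then aggressively posterized.

The navy cross is in the left of the first image and the right of the second — shapes on opposite sides of the vertical midline have swapped in a mirror flip. Each flat color has snapped to a coarser quantized level — most visibly, the near-white background has dropped to a flat grey.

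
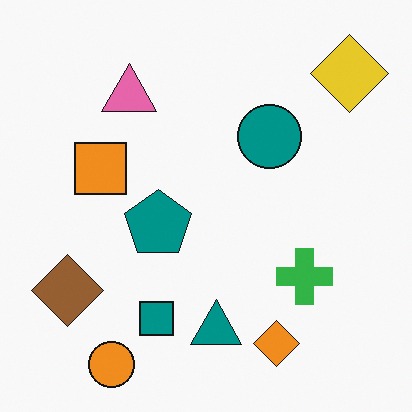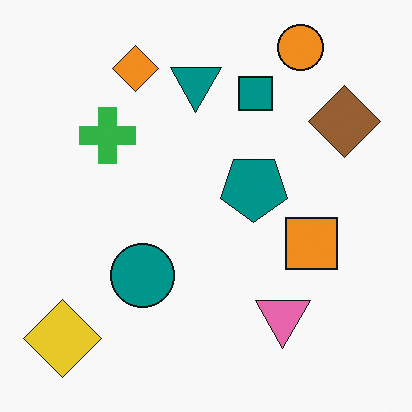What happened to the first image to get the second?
The transformation is: rotated 180°.

The yellow diamond sits in the top-right of the first image and the bottom-left of the second — consistent with a whole-image 180° rotation.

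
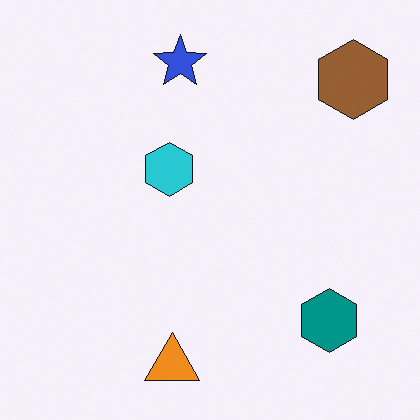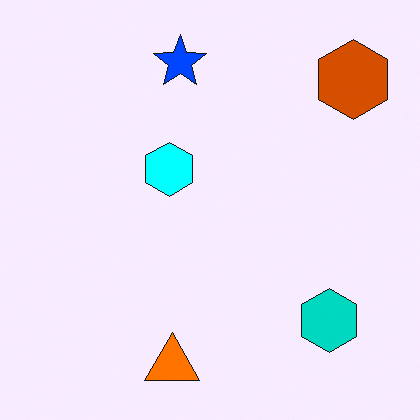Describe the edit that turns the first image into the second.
The second image is the first heavily oversaturated.

All colors are more vivid — a global saturation change.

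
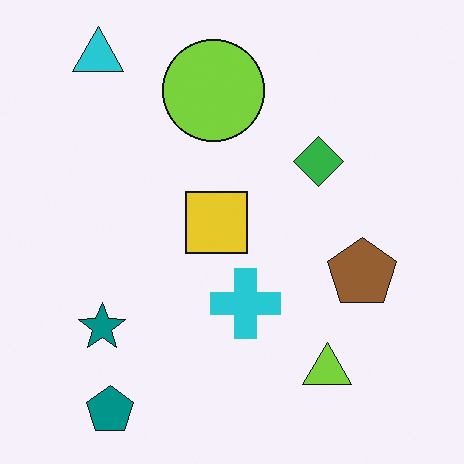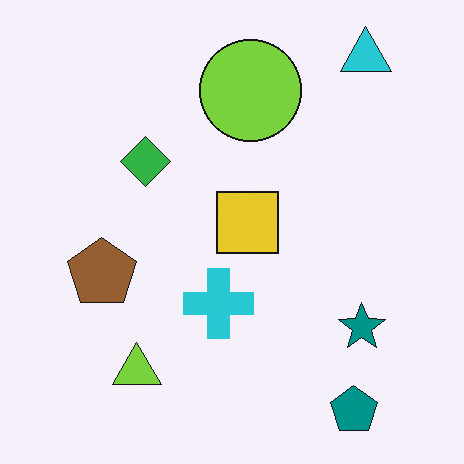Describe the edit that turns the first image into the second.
The image was flipped horizontally (left ↔ right).

The cyan triangle is in the top-left of the first image and the top-right of the second — shapes on opposite sides of the vertical midline have swapped in a mirror flip.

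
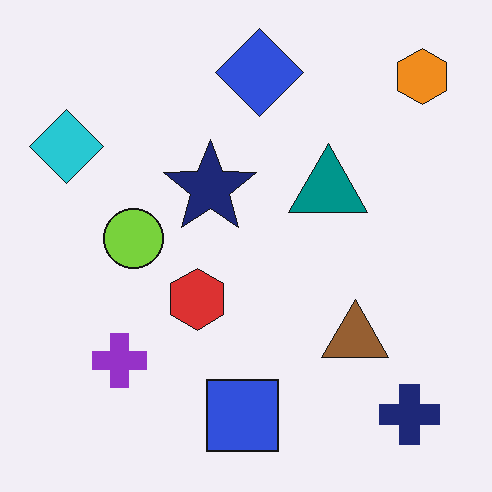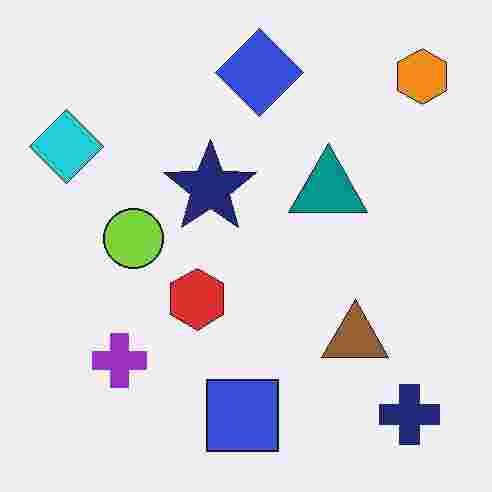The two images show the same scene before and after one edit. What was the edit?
The transformation is: heavily JPEG-compressed with obvious blocking artifacts.

Blocky 8×8 compression artifacts appear around shape edges and the flat background shows ringing — characteristic JPEG degradation.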